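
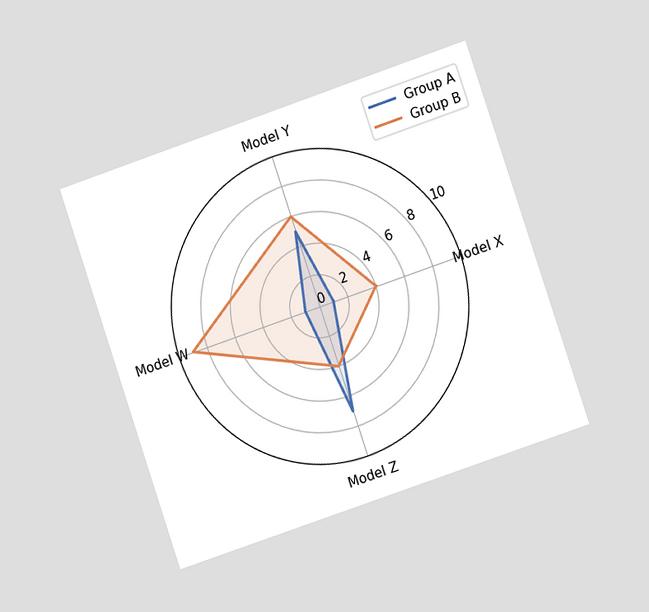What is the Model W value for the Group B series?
The chart is tilted about 19° counter-clockwise and viewed slightly from the right. On the Model W axis, Group B reaches 9.

9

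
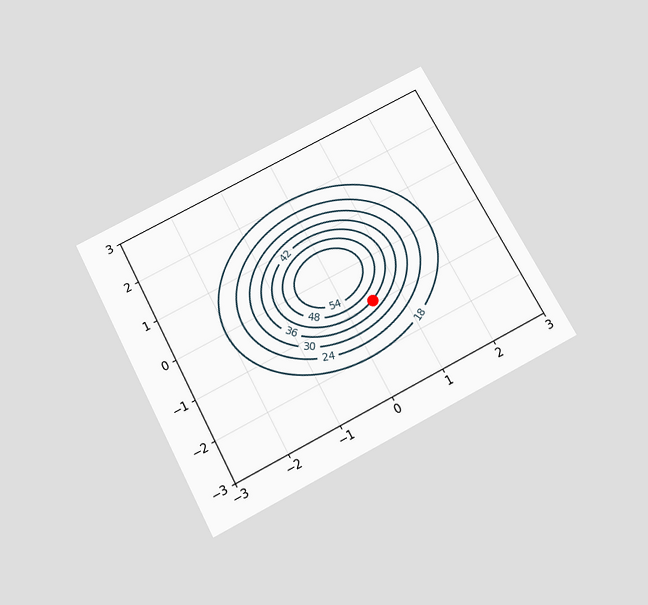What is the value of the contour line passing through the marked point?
The chart is tilted about 28° counter-clockwise and viewed slightly from below. The marked point sits on the contour labelled 42.

42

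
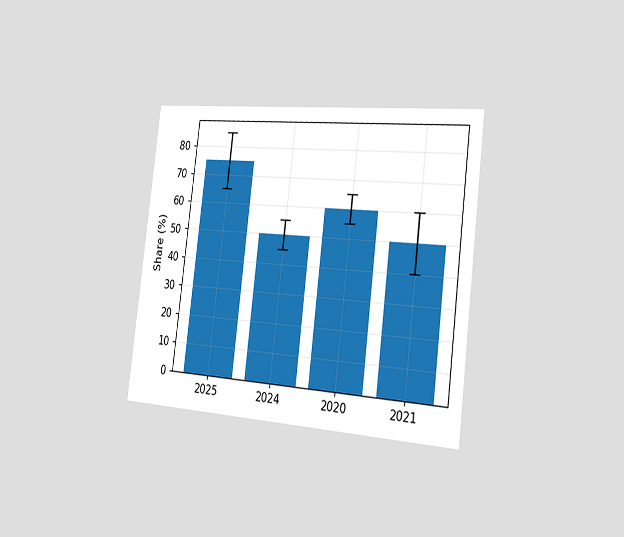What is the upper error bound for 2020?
65%

The chart is tilted about 7° clockwise and viewed slightly from the right. The 2020 bar's upper whisker reaches 65%.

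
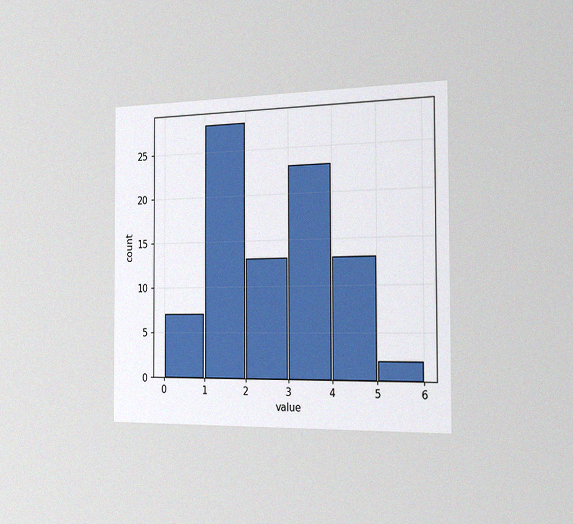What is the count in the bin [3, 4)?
23

The chart is viewed slightly from the right, with some photo noise. The [3, 4) bin has height 23.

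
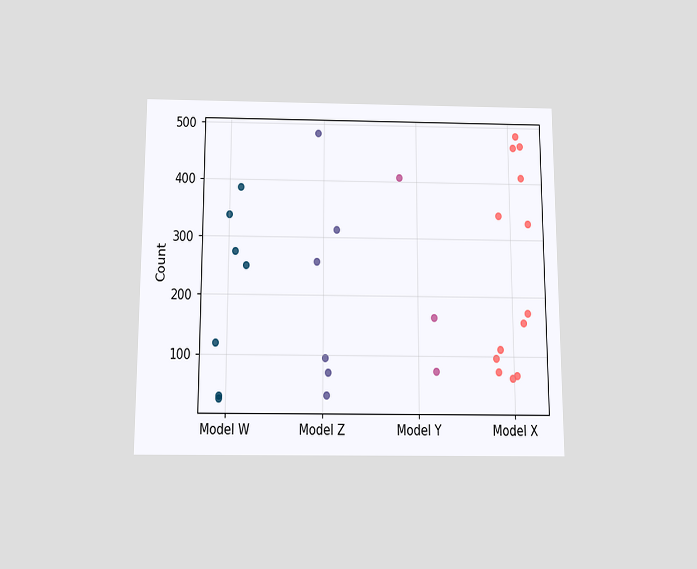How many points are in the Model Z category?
The chart is viewed slightly from below. Counting the markers in the Model Z column gives 6.

6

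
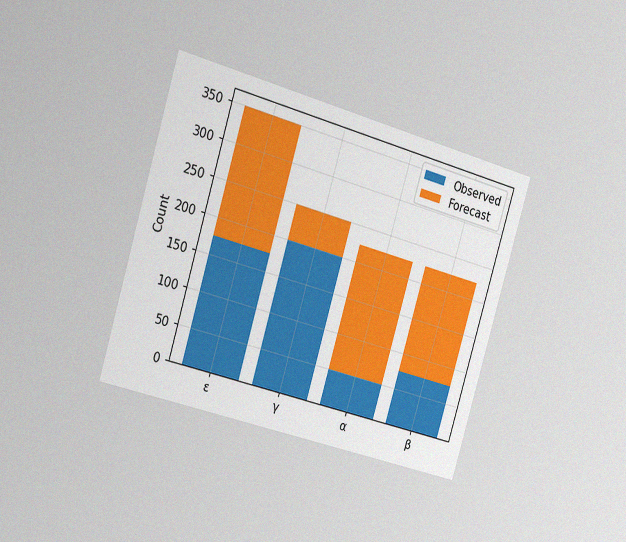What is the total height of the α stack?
225

The chart is tilted about 17° clockwise and viewed slightly from the left, with some photo noise. The α stack's top reaches 225 on the y-axis.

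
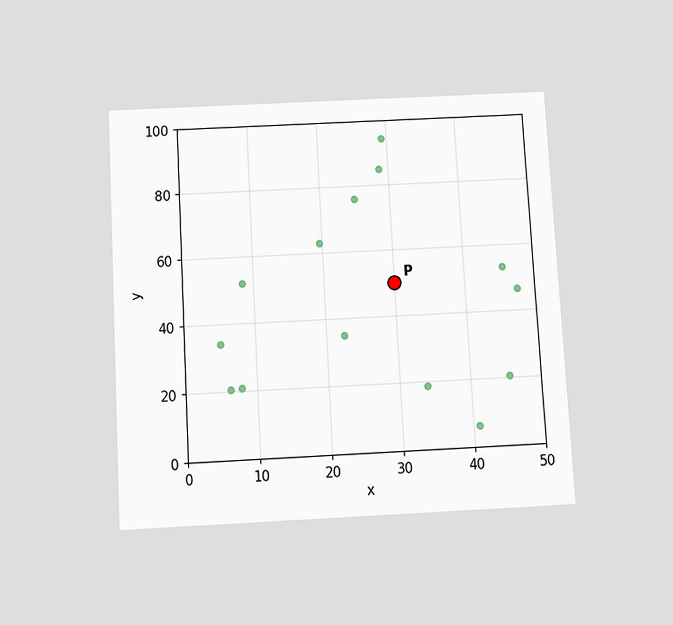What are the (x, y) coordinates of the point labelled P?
(30, 50)

The chart is tilted about 3° counter-clockwise and viewed slightly from below. Following the gridlines from P to each axis, P sits at (30, 50).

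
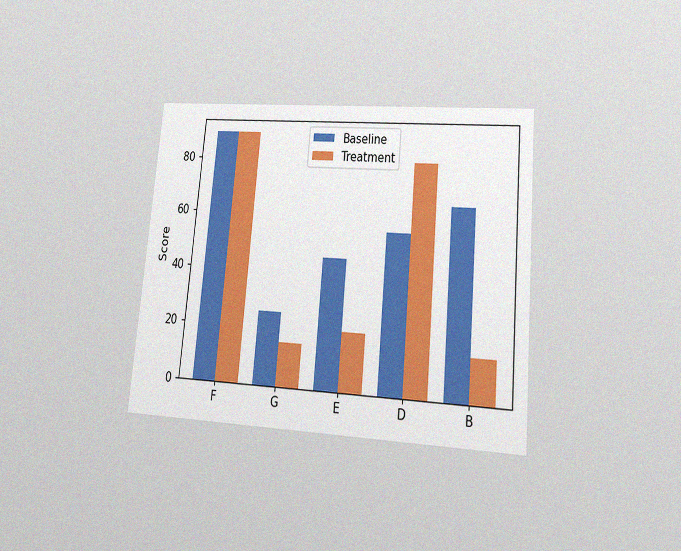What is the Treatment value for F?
The chart is tilted about 5° clockwise and viewed at a slight angle, with some photo noise. The Treatment bar at F reaches 90 on the y-axis.

90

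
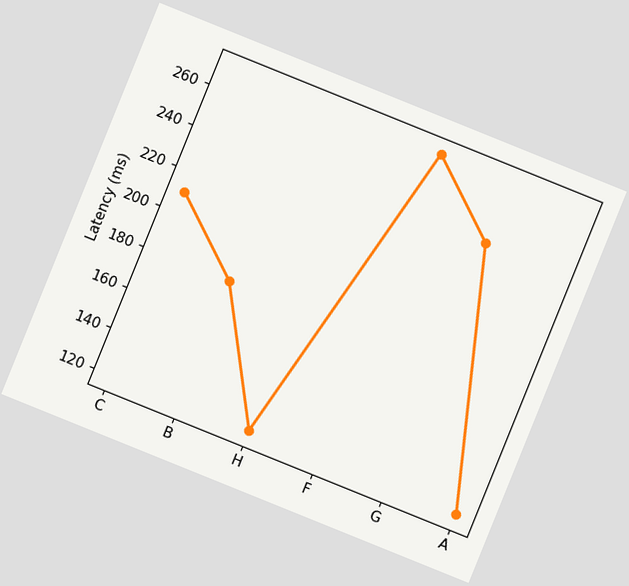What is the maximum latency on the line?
The chart is tilted about 22° clockwise. The highest point is at F, and reading across to the y-axis gives 270ms.

270ms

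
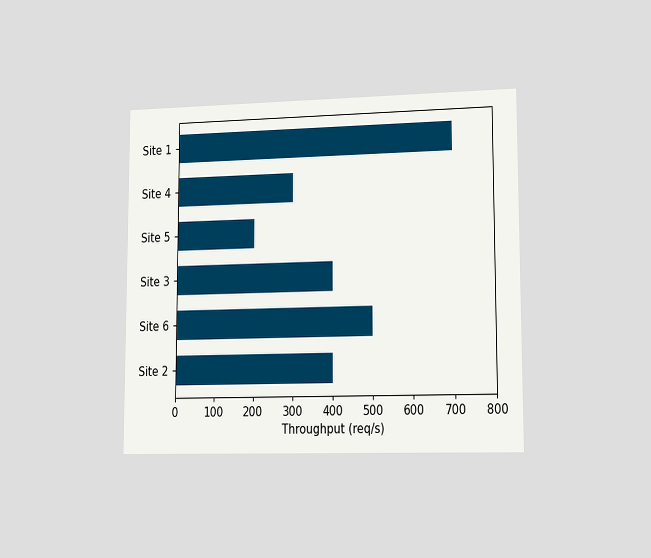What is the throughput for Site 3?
The chart is viewed slightly from the right. Reading along the chart's x-axis, the Site 3 bar reaches 400req/s.

400req/s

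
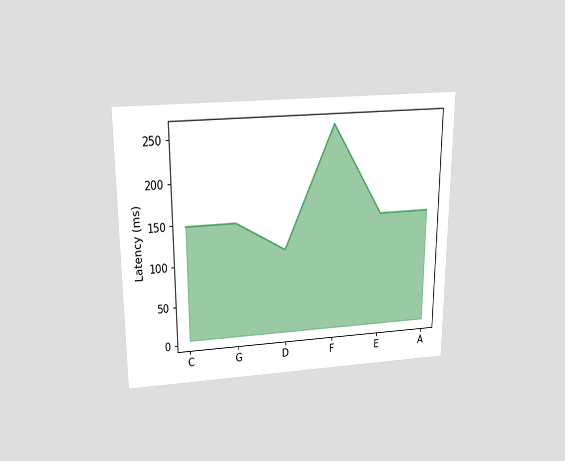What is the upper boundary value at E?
The chart is viewed slightly from above. At E the upper boundary is at 148ms.

148ms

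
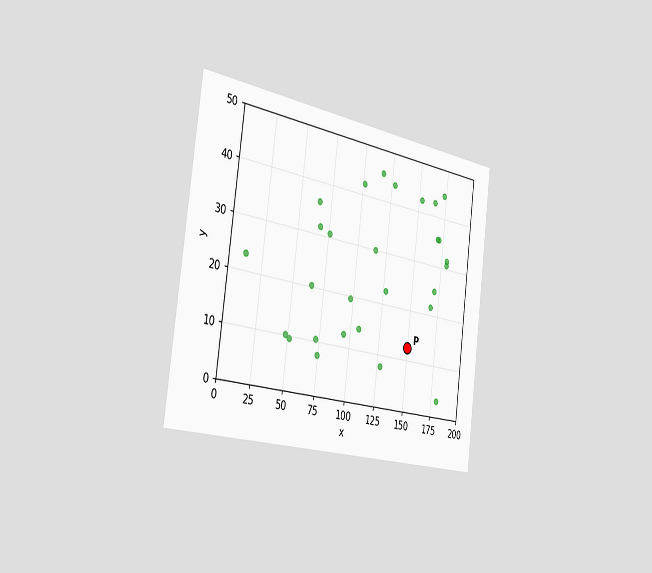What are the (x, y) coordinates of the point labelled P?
The chart is tilted about 7° clockwise and viewed slightly from the left. Following the gridlines from P to each axis, P sits at (150, 12.5).

(150, 12.5)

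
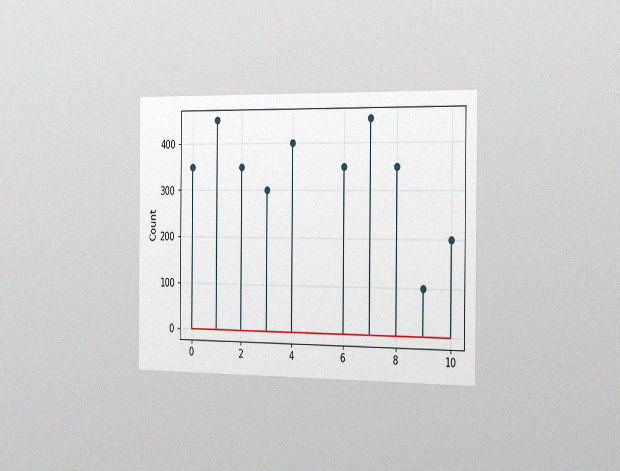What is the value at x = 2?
350

The chart is viewed slightly from the right, with some photo noise. The stem at x=2 reaches 350.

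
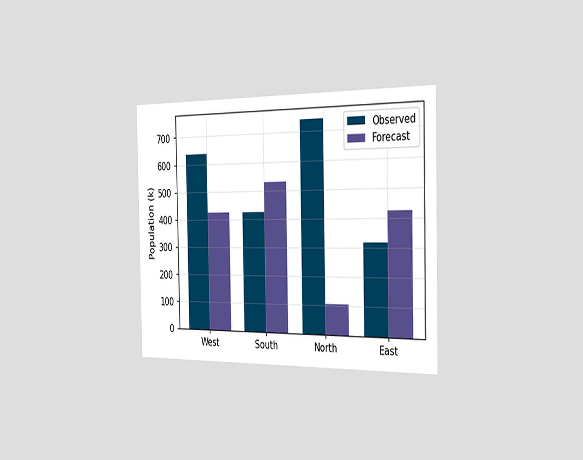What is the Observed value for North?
742k

The chart is viewed slightly from the right. The Observed bar at North reaches 742k on the y-axis.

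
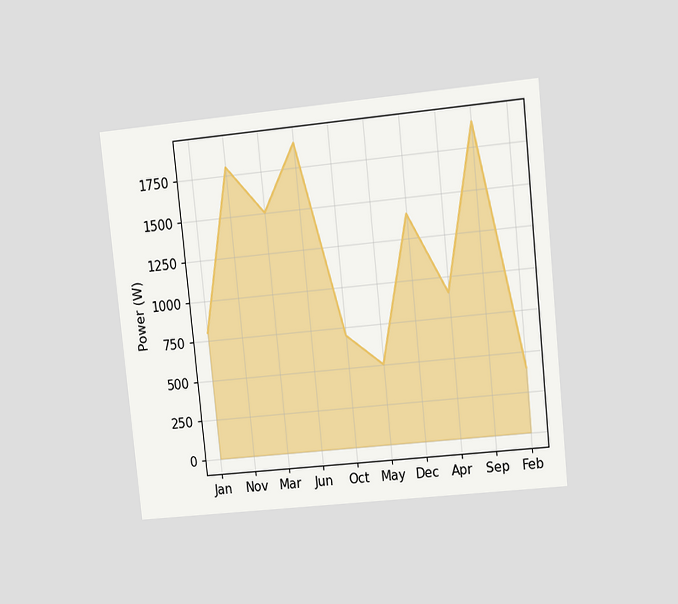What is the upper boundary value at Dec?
The chart is tilted about 6° counter-clockwise and viewed at a slight angle. At Dec the upper boundary is at 1400W.

1400W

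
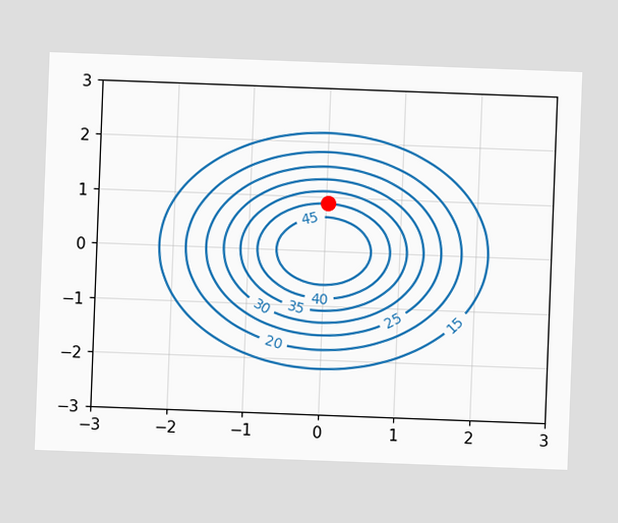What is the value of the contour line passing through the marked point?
The chart is tilted about 2° clockwise. The marked point sits on the contour labelled 40.

40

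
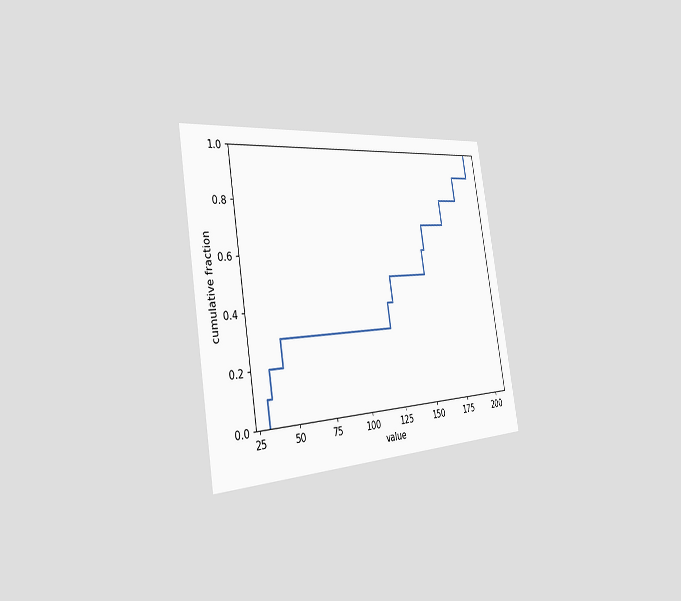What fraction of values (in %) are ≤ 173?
80%

The chart is tilted about 9° counter-clockwise and viewed slightly from the left. At x=173 the ECDF step is at 80%.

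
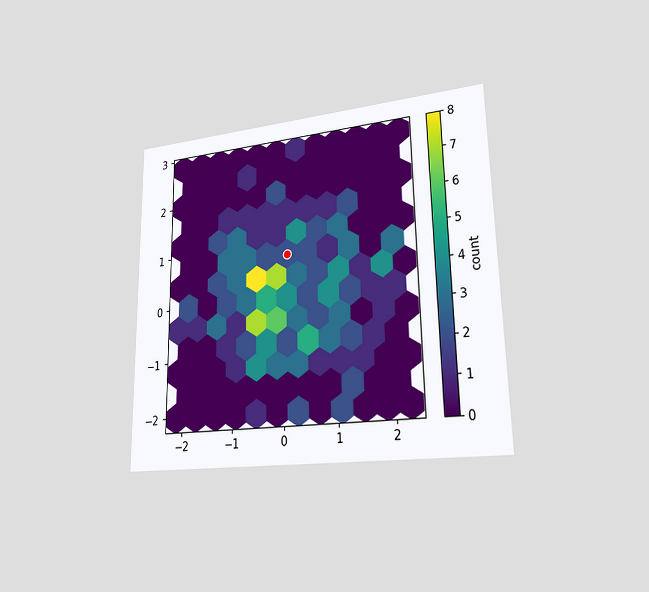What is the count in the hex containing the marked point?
2

The chart is viewed slightly from the right. The marked hex reads 2 on the colorbar.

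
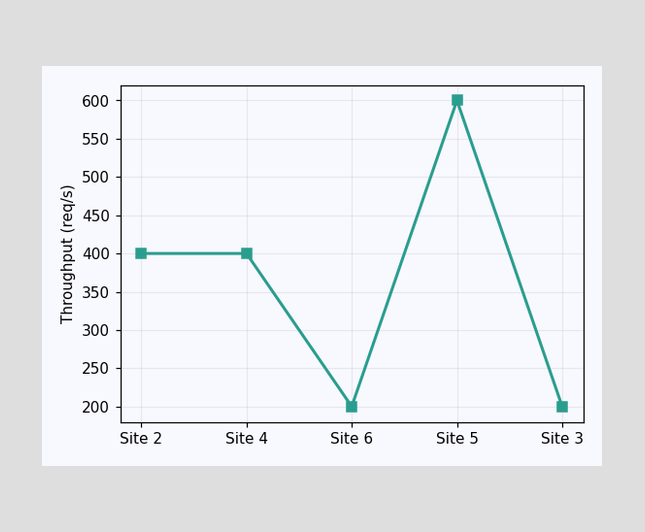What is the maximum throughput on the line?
600req/s

The highest point is at Site 5, and reading across to the y-axis gives 600req/s.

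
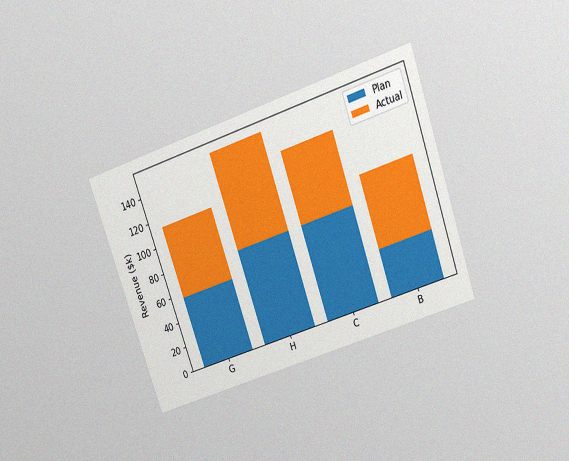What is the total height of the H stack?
The chart is tilted about 19° counter-clockwise and viewed slightly from above, with some photo noise. The H stack's top reaches $152k on the y-axis.

$152k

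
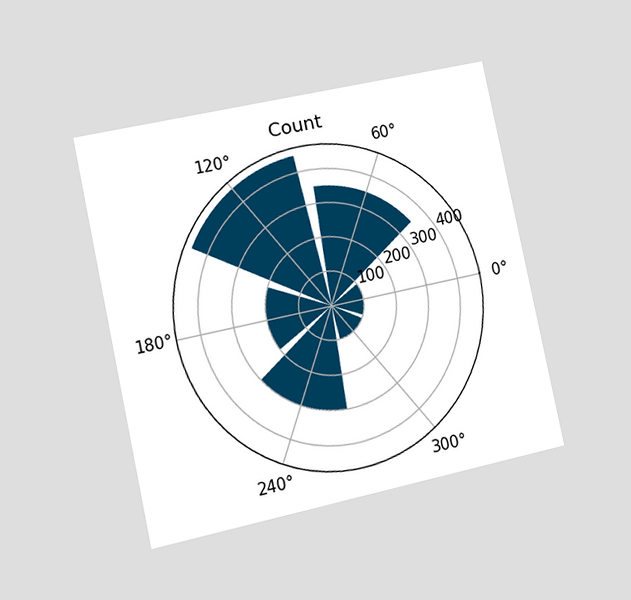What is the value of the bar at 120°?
The chart is tilted about 12° counter-clockwise and viewed at a slight angle. The bar at 120° reaches 450 on the radial axis.

450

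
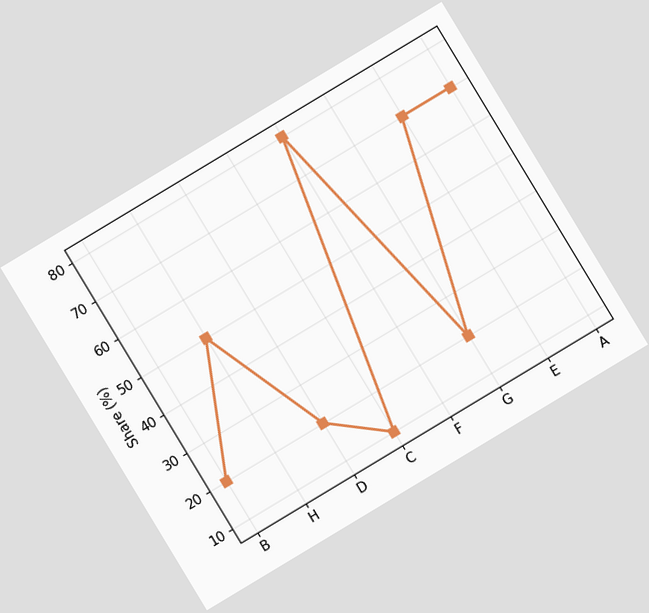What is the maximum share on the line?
The chart is tilted about 31° counter-clockwise. The highest point is at F, and reading across to the y-axis gives 80%.

80%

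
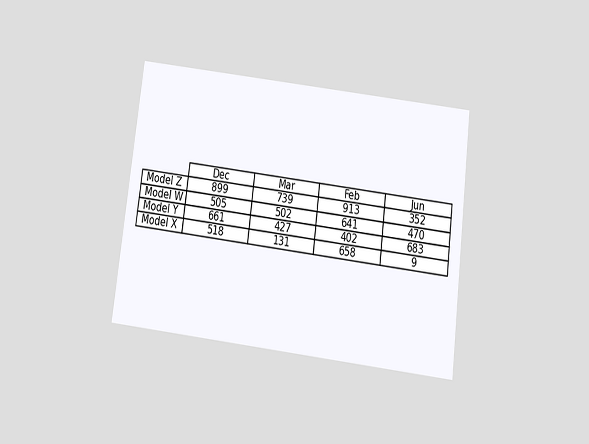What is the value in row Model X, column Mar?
The chart is tilted about 7° clockwise and viewed slightly from below. The (Model X, Mar) cell reads 131.

131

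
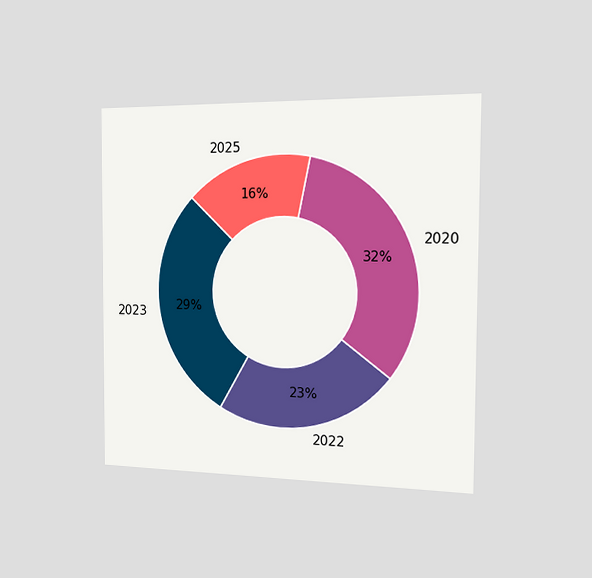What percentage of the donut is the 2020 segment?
The chart is viewed slightly from the right. The 2020 segment takes up 32% of the ring.

32%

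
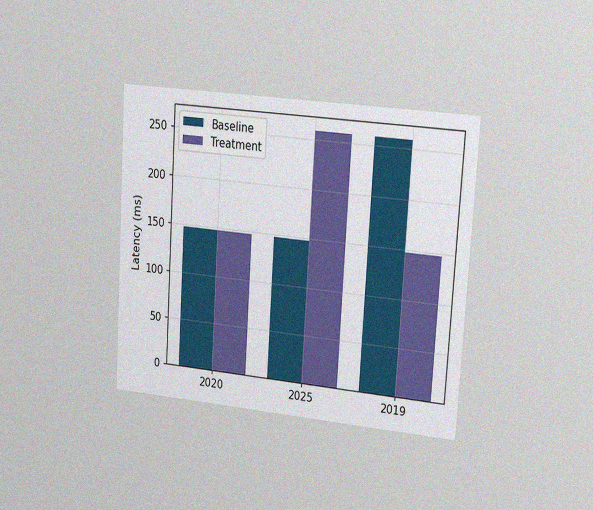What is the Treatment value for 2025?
259ms

The chart is tilted about 3° clockwise and viewed slightly from the right, with some photo noise. The Treatment bar at 2025 reaches 259ms on the y-axis.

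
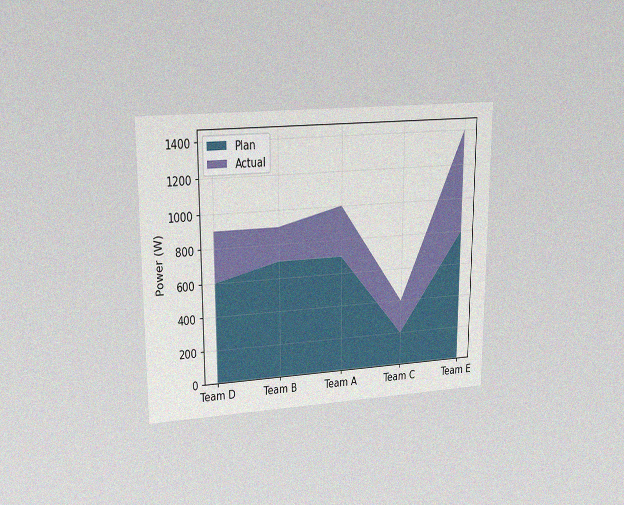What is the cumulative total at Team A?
The chart is viewed at a slight angle, with some photo noise. The stacked total at Team A reaches 1000W.

1000W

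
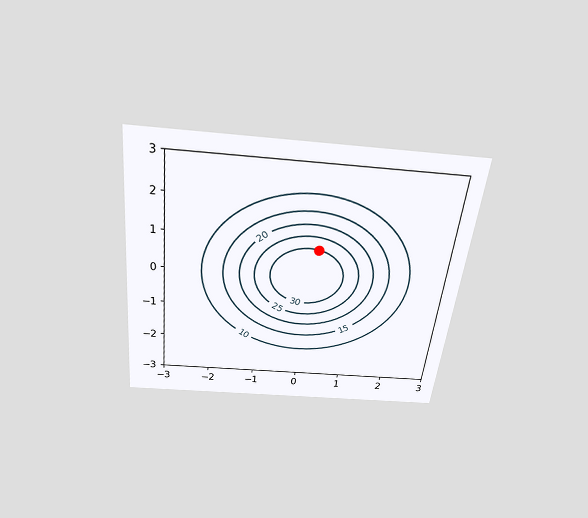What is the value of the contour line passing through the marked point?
30

The chart is tilted about 6° clockwise and viewed slightly from above. The marked point sits on the contour labelled 30.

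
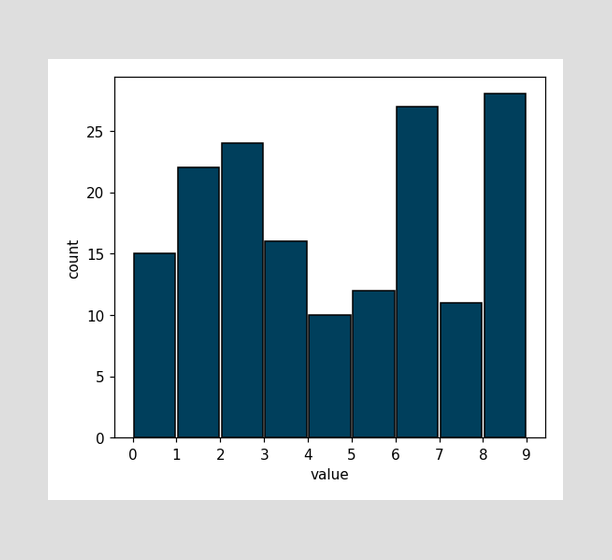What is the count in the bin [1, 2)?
The [1, 2) bin has height 22.

22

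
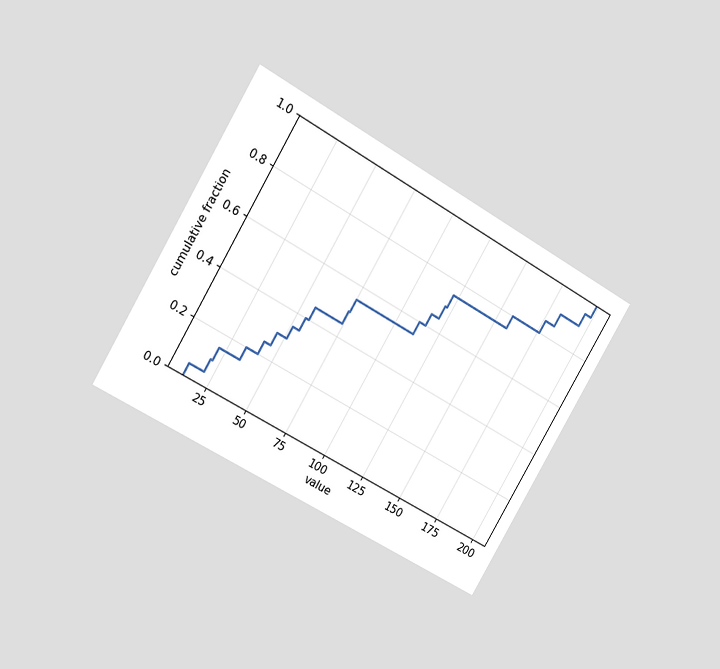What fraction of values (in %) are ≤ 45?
The chart is tilted about 31° clockwise and viewed slightly from the left. At x=45 the ECDF step is at 30%.

30%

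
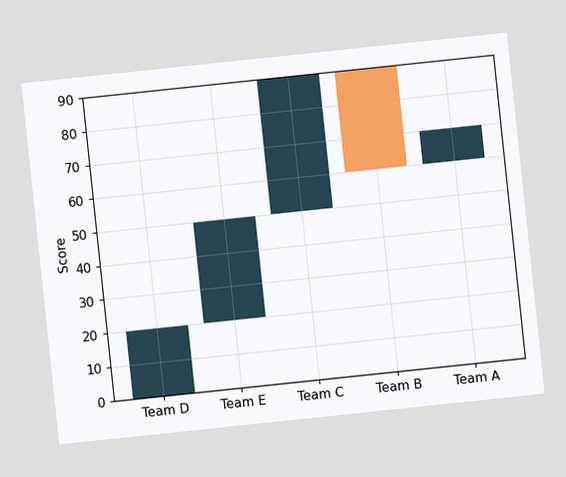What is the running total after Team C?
The chart is tilted about 6° counter-clockwise. After Team C the running total reaches 90.

90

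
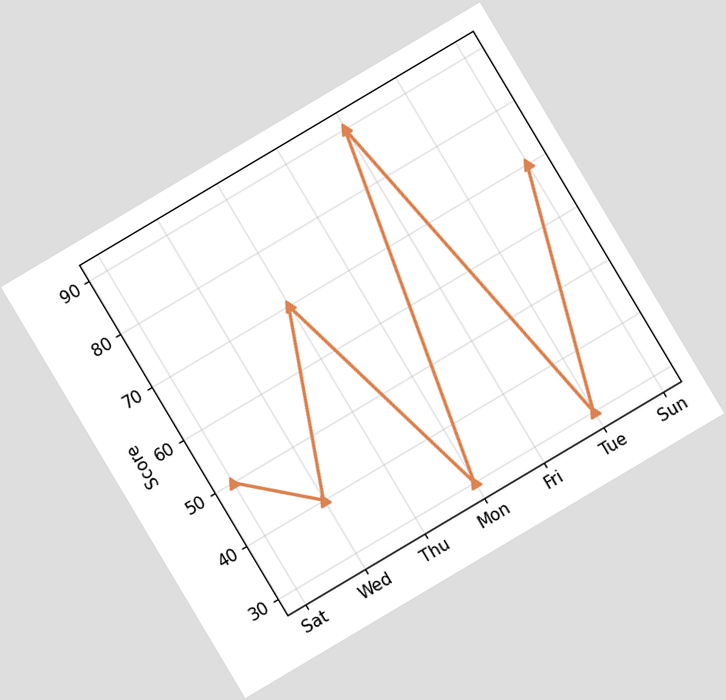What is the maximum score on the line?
The chart is tilted about 31° counter-clockwise. The highest point is at Fri, and reading across to the y-axis gives 90.

90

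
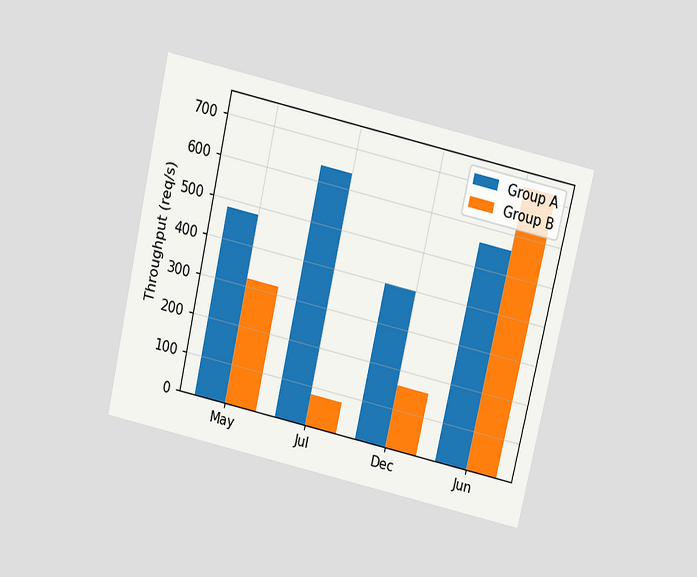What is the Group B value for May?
The chart is tilted about 13° clockwise and viewed slightly from above. The Group B bar at May reaches 320req/s on the y-axis.

320req/s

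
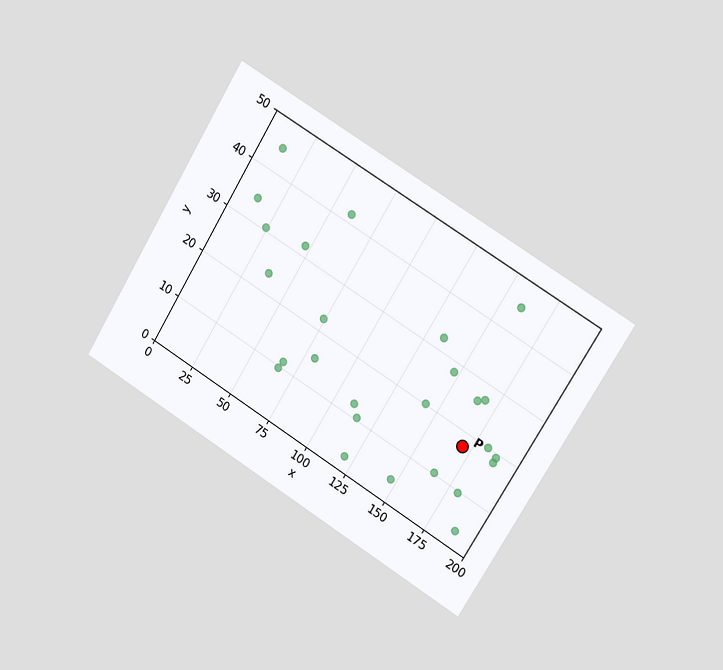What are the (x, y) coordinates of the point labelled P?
The chart is tilted about 31° clockwise and viewed slightly from the right. Following the gridlines from P to each axis, P sits at (170, 17.5).

(170, 17.5)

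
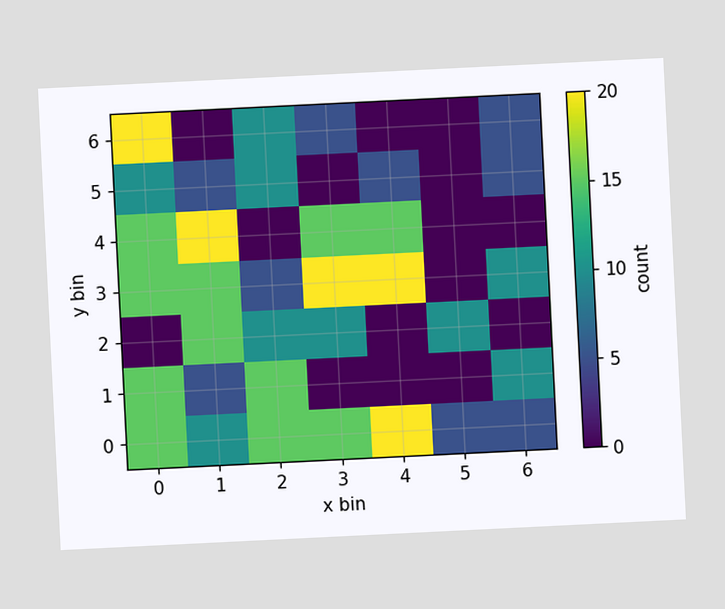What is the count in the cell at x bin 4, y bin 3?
The chart is tilted about 3° counter-clockwise. Matching the cell (4, 3) against the colorbar gives 20.

20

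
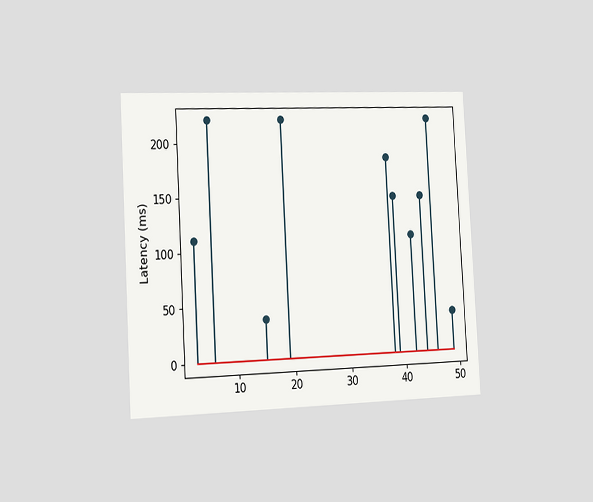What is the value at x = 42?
111ms

The chart is tilted about 3° counter-clockwise and viewed slightly from the left. The stem at x=42 reaches 111ms.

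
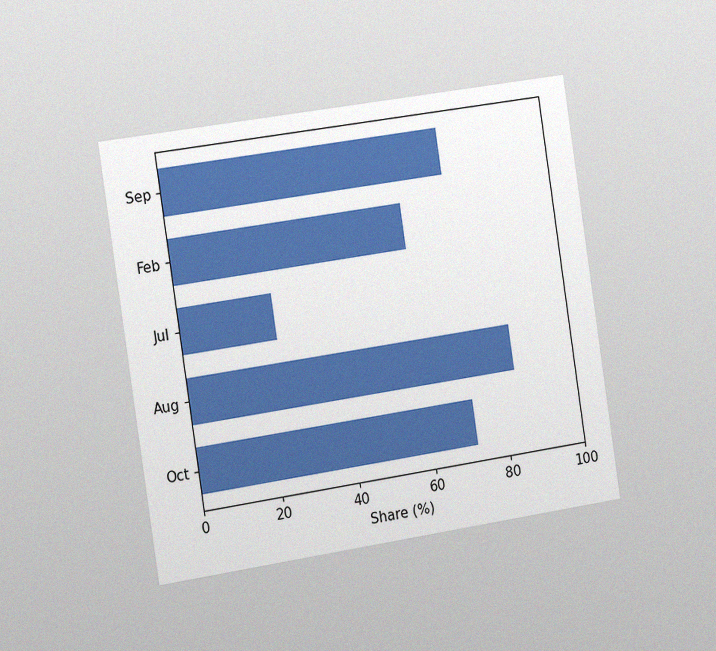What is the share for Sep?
72%

The chart is tilted about 9° counter-clockwise and viewed slightly from the left, with some photo noise. Reading along the chart's x-axis, the Sep bar reaches 72%.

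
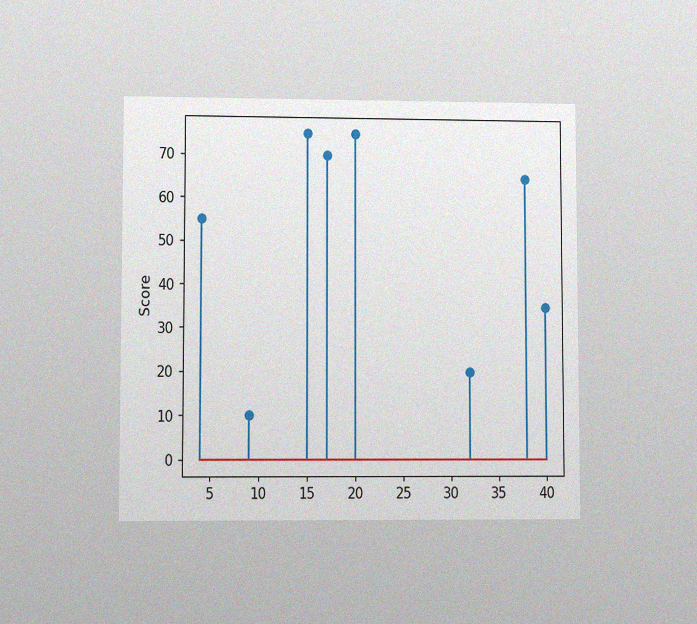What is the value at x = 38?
The chart is viewed at a slight angle, with some photo noise. The stem at x=38 reaches 65.

65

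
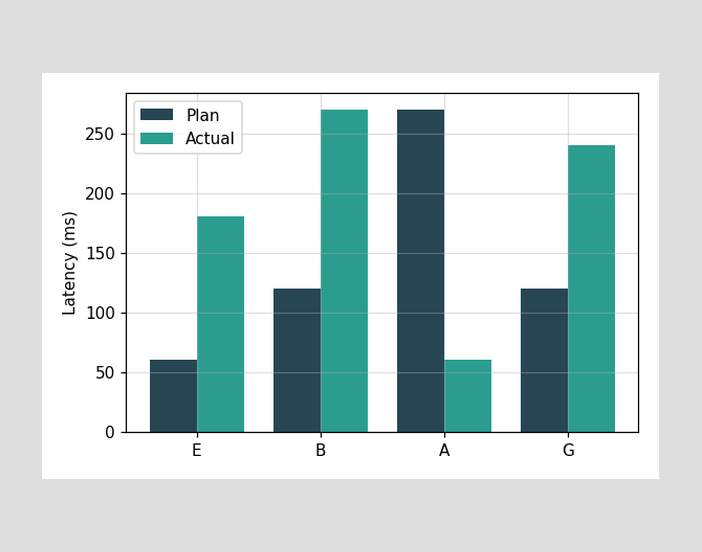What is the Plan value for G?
The Plan bar at G reaches 120ms on the y-axis.

120ms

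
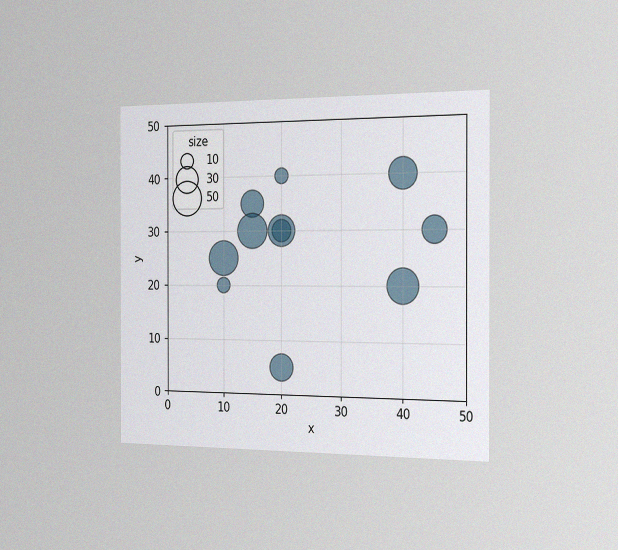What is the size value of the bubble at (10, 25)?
The chart is viewed slightly from the right, with some photo noise. Matching the bubble at (10, 25) against the size legend gives 50.

50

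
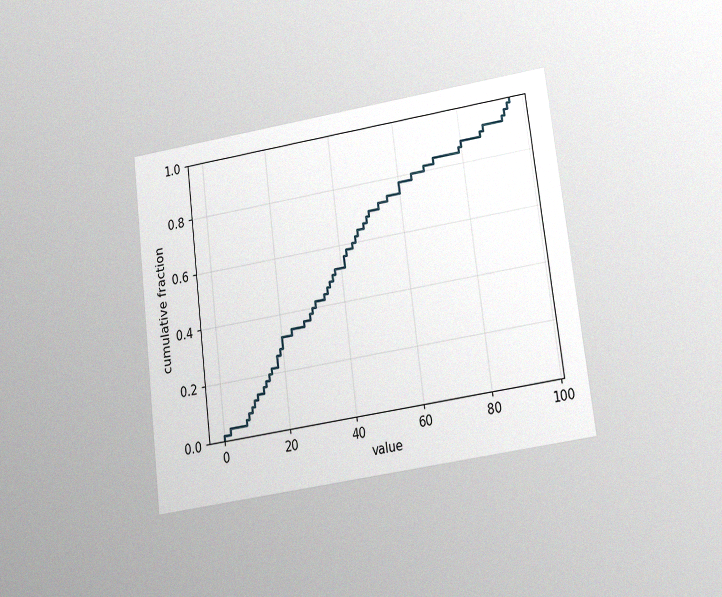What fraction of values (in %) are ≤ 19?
28%

The chart is tilted about 7° counter-clockwise and viewed slightly from below, with some photo noise. At x=19 the ECDF step is at 28%.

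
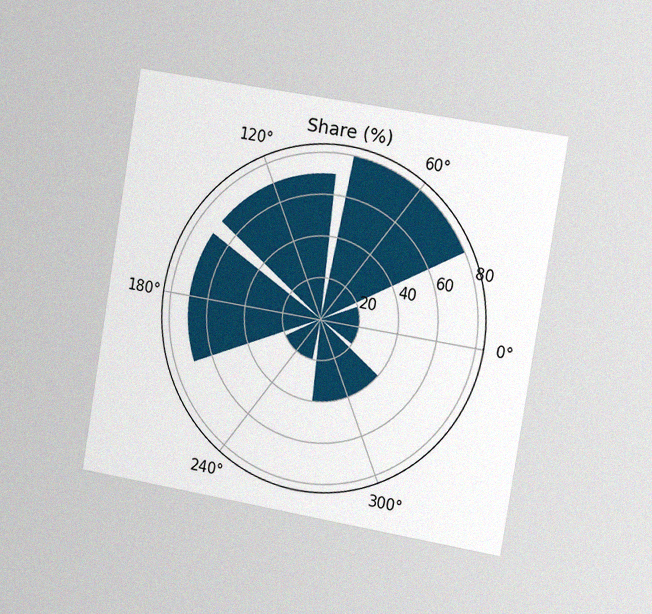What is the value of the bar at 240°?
The chart is tilted about 9° clockwise and viewed slightly from the right, with some photo noise. The bar at 240° reaches 20% on the radial axis.

20%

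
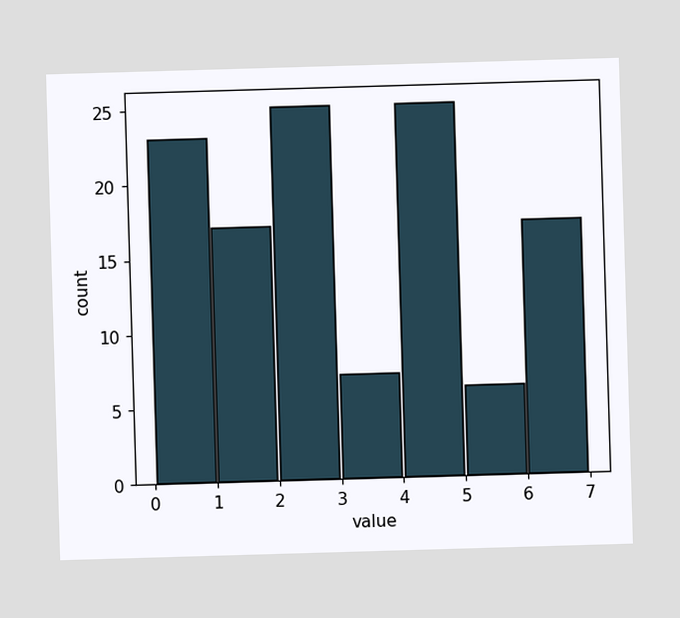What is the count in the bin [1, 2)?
The [1, 2) bin has height 17.

17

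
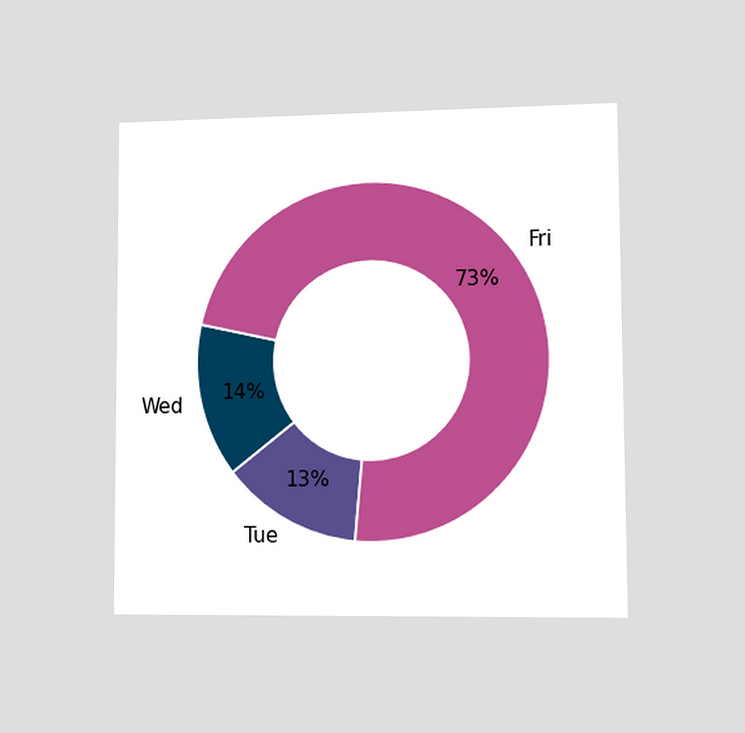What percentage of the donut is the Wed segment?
The chart is viewed slightly from the right. The Wed segment takes up 14% of the ring.

14%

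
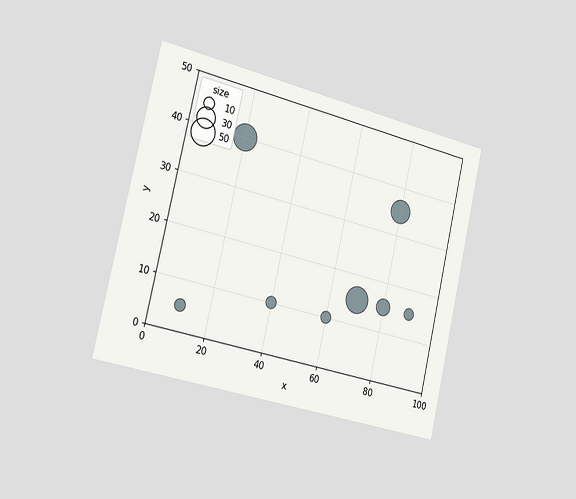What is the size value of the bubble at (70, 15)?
The chart is tilted about 13° clockwise and viewed slightly from the left. Matching the bubble at (70, 15) against the size legend gives 50.

50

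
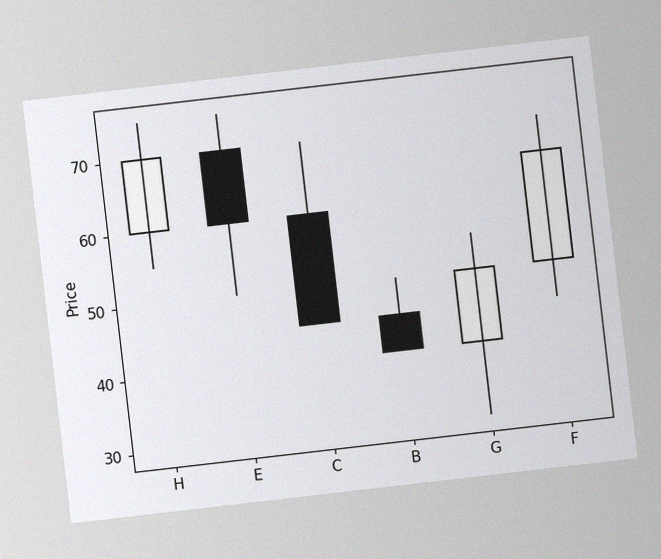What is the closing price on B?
The chart is tilted about 7° counter-clockwise, with some photo noise. The B candle closes at 40.

40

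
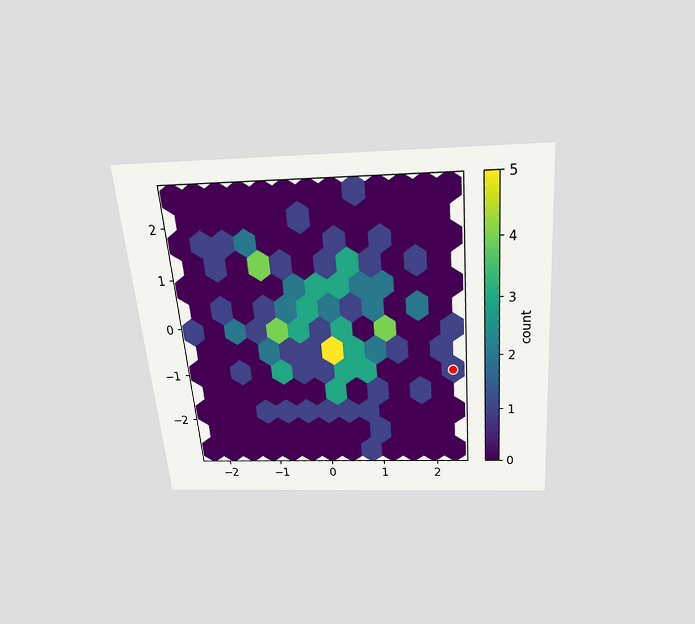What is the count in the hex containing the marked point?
The chart is tilted about 5° counter-clockwise and viewed slightly from above. The marked hex reads 1 on the colorbar.

1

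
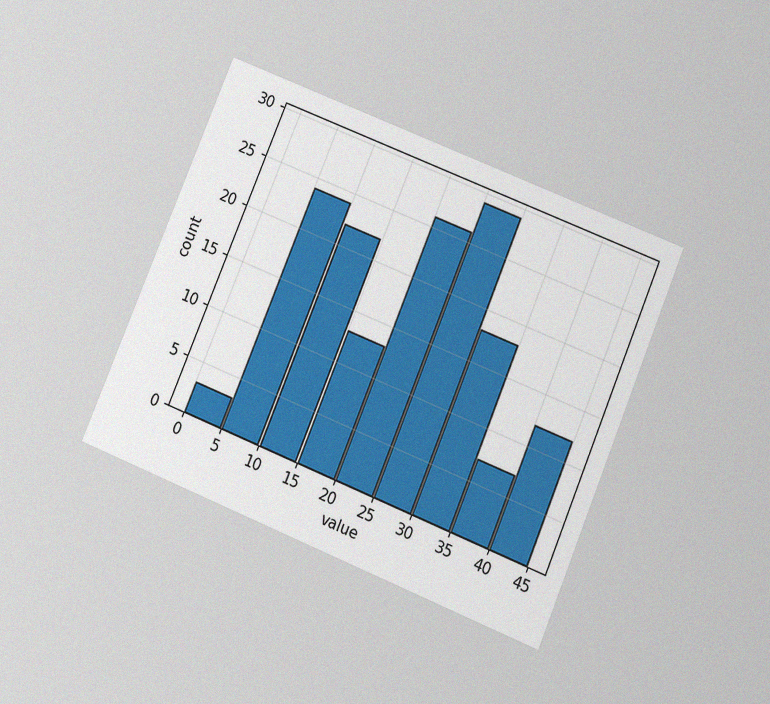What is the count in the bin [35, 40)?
7

The chart is tilted about 22° clockwise and viewed slightly from below, with some photo noise. The [35, 40) bin has height 7.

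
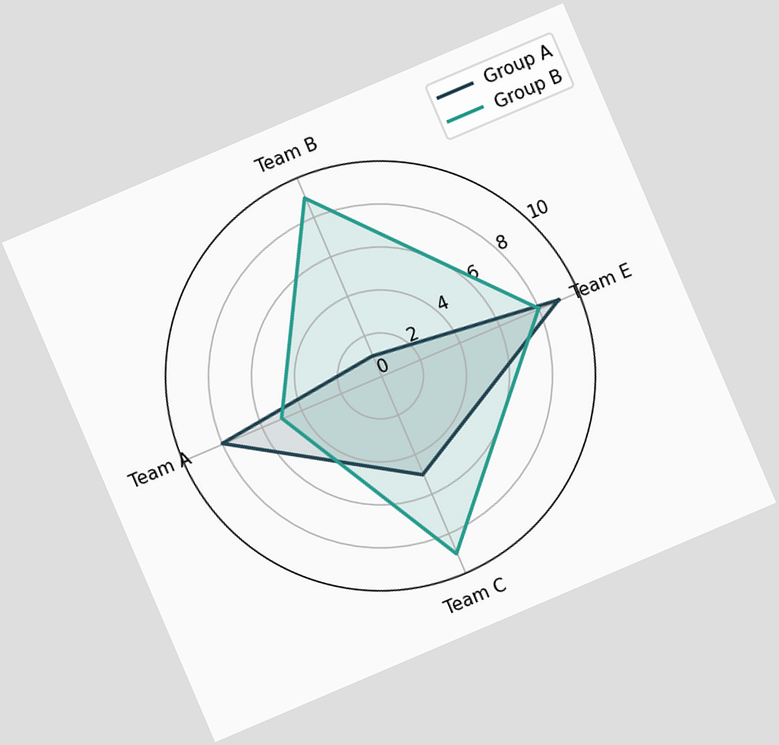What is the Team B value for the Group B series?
The chart is tilted about 23° counter-clockwise. On the Team B axis, Group B reaches 9.

9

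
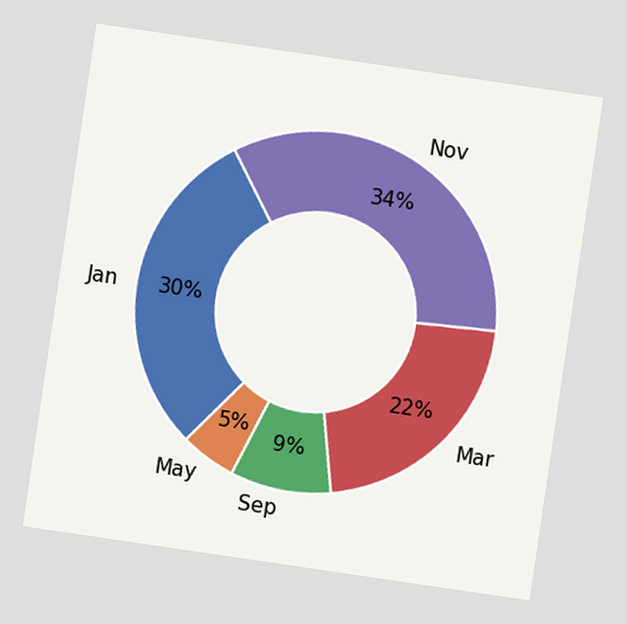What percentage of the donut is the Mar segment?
22%

The chart is tilted about 8° clockwise. The Mar segment takes up 22% of the ring.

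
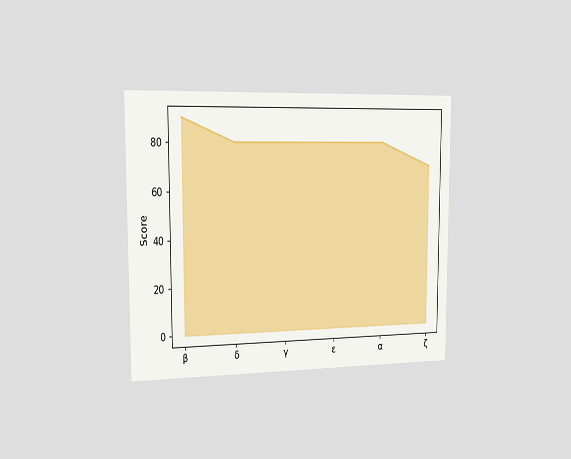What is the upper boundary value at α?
The chart is viewed slightly from the left. At α the upper boundary is at 80.

80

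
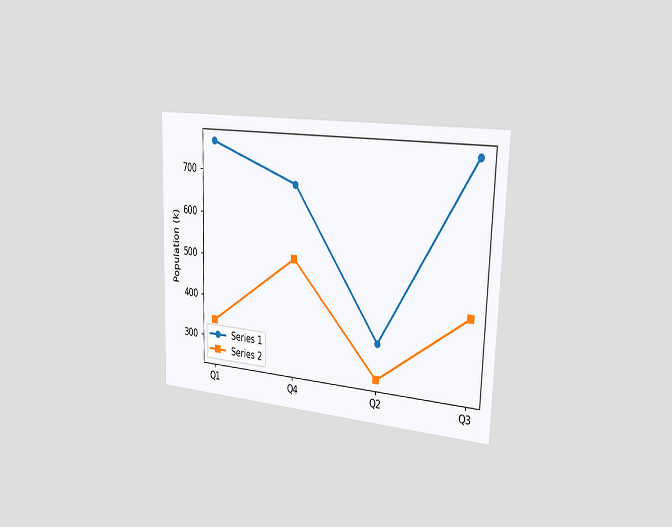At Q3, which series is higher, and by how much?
The chart is viewed slightly from the right. At Q3, Series 1 sits above the other line by 340k.

Series 1, by 340k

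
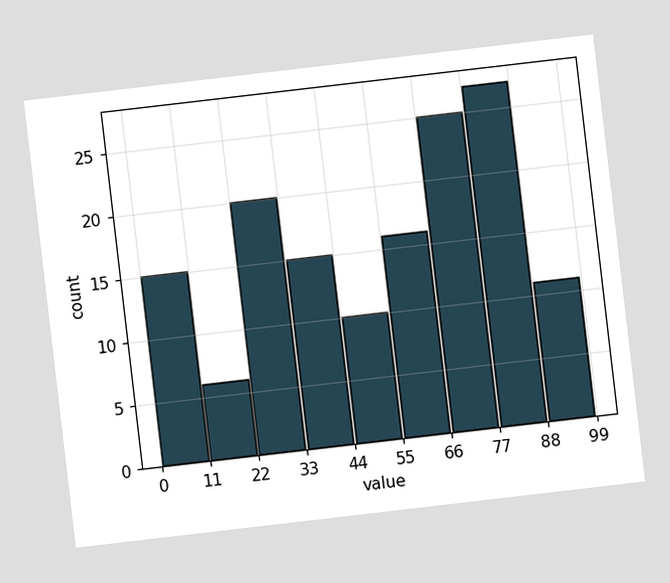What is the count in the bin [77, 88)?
The chart is tilted about 7° counter-clockwise. The [77, 88) bin has height 27.

27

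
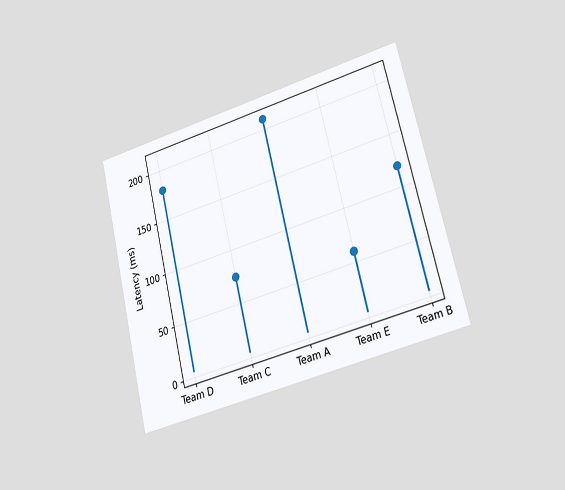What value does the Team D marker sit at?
The chart is tilted about 13° counter-clockwise and viewed slightly from the right. The Team D marker sits at 180ms.

180ms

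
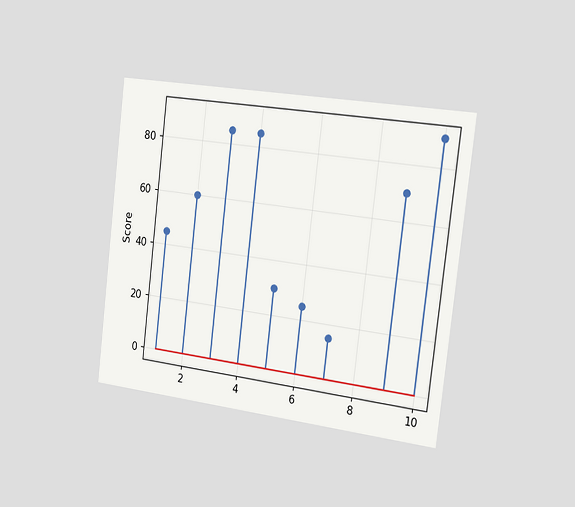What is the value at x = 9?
The chart is tilted about 7° clockwise and viewed slightly from the right. The stem at x=9 reaches 70.

70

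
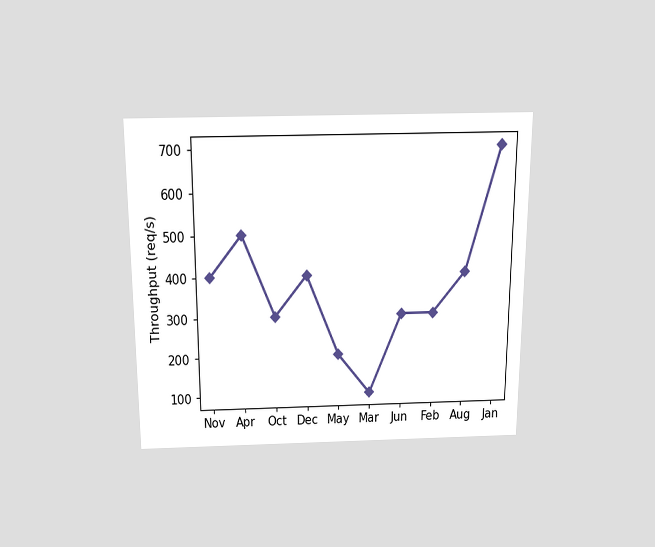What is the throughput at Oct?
300req/s

The chart is viewed slightly from above. At Oct, the line is at 300req/s.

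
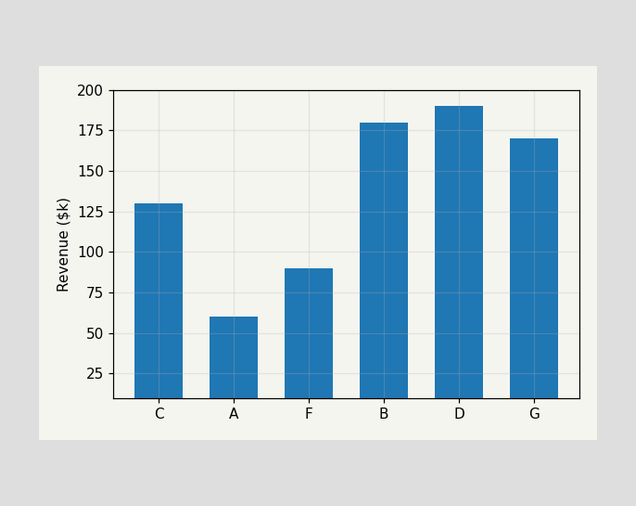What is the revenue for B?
Reading along the chart's y-axis, the B bar reaches $180k.

$180k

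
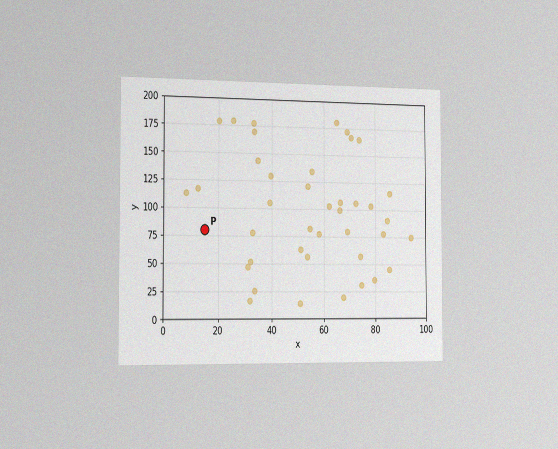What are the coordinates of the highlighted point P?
The chart is viewed slightly from the left, with some photo noise. Following the gridlines from P to each axis, P sits at (15, 80).

(15, 80)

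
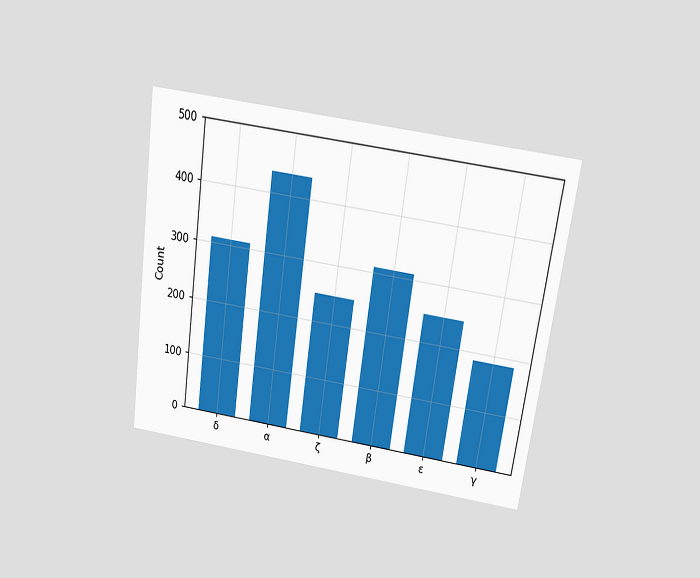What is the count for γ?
186

The chart is tilted about 8° clockwise and viewed slightly from above. Reading along the chart's y-axis, the γ bar reaches 186.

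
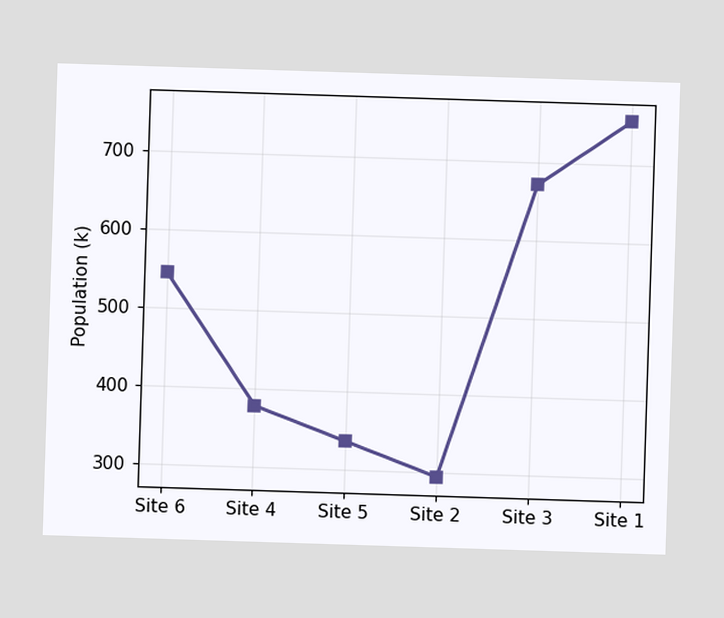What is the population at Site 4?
378k

At Site 4, the line is at 378k.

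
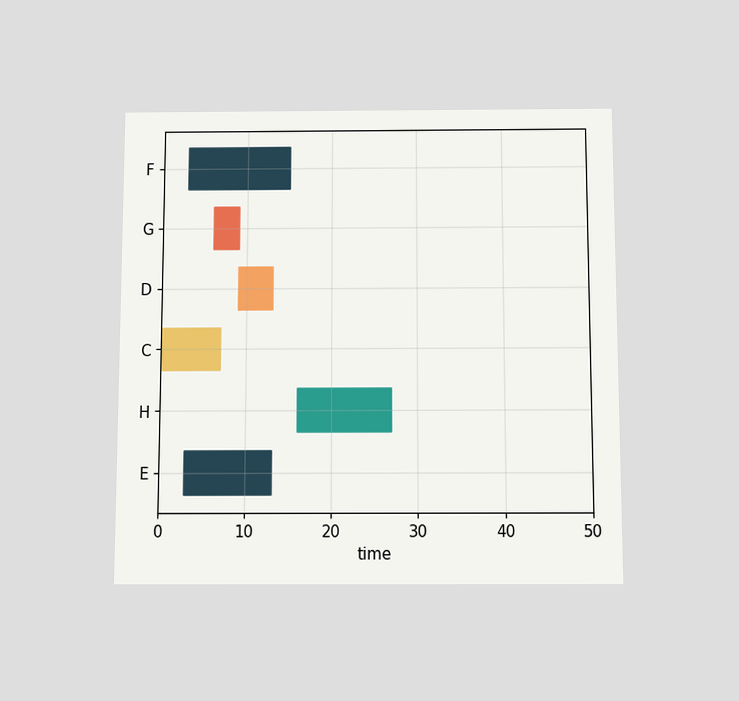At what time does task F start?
The chart is viewed slightly from below. The F bar begins at t=3.

3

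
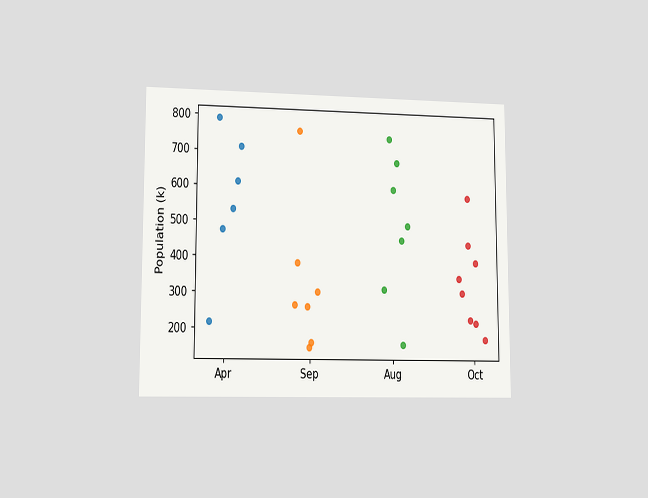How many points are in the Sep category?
The chart is viewed at a slight angle. Counting the markers in the Sep column gives 7.

7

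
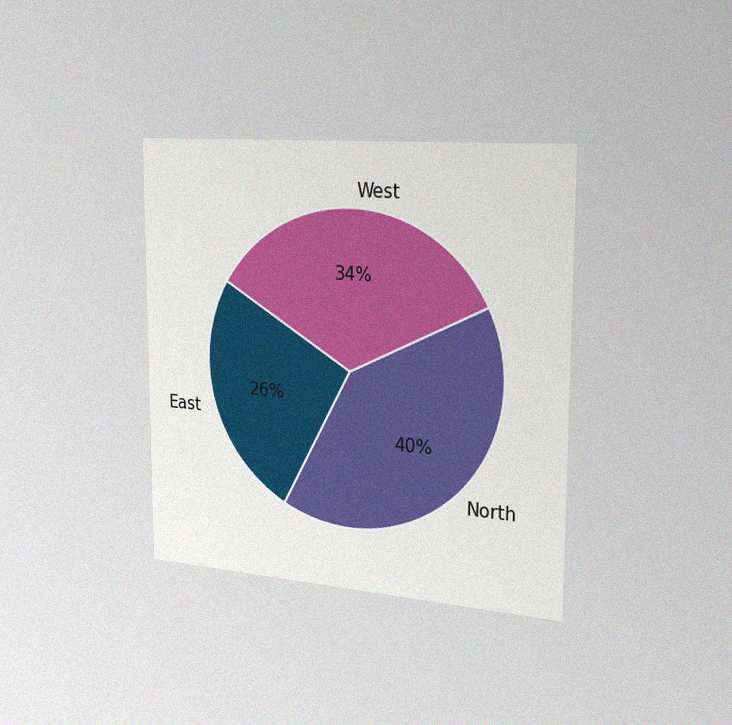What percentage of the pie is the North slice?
40%

The chart is viewed slightly from the right, with some photo noise. The North slice takes up 40% of the pie.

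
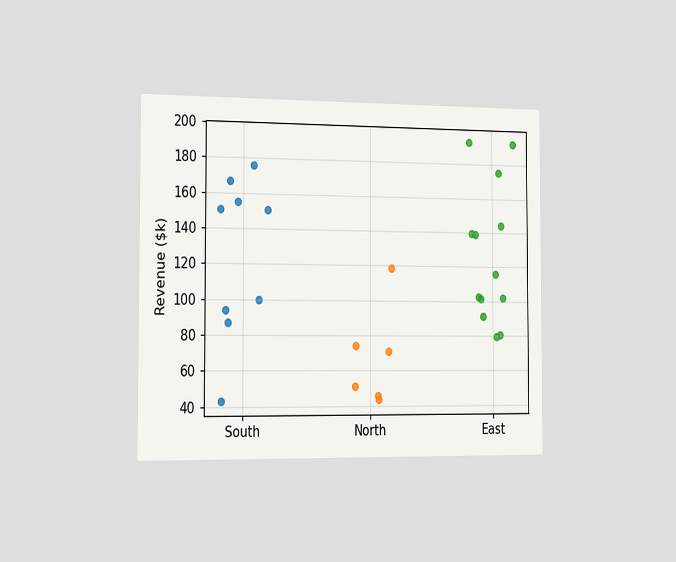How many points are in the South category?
The chart is viewed slightly from the left. Counting the markers in the South column gives 9.

9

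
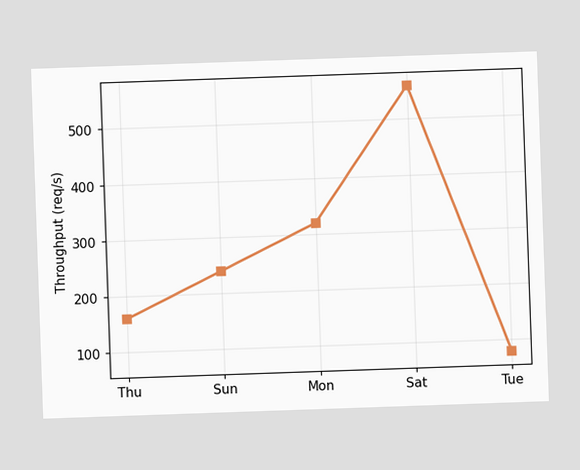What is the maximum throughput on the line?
560req/s

The highest point is at Sat, and reading across to the y-axis gives 560req/s.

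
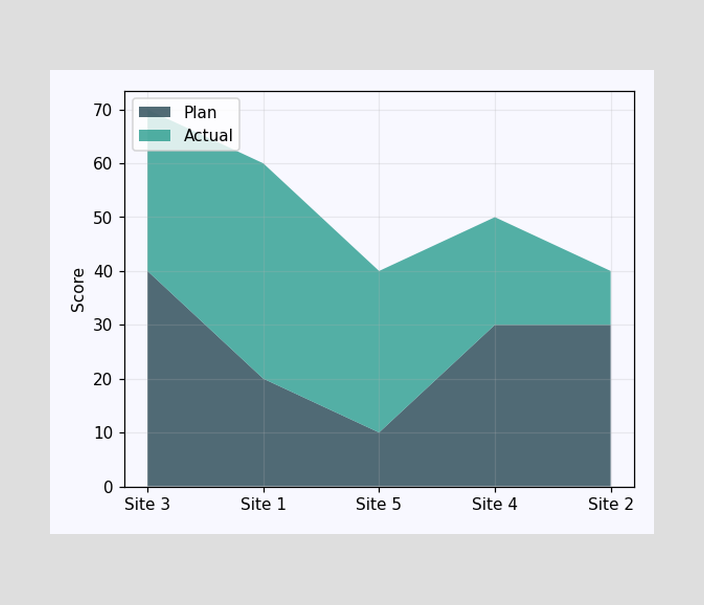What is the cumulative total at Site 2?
40

The stacked total at Site 2 reaches 40.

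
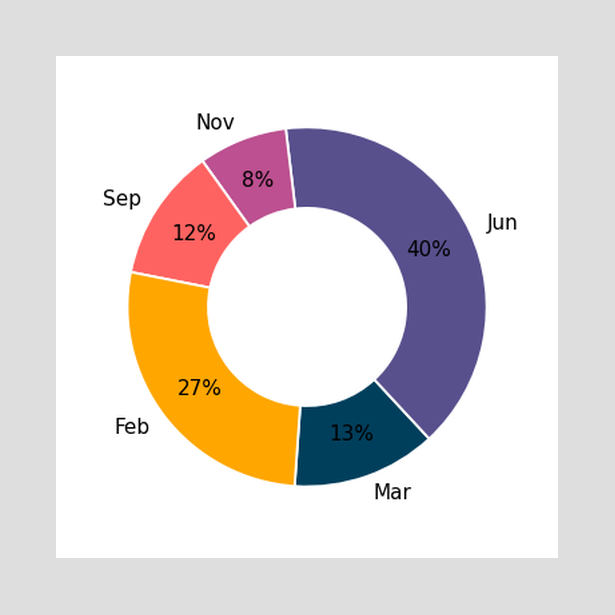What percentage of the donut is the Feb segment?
The Feb segment takes up 27% of the ring.

27%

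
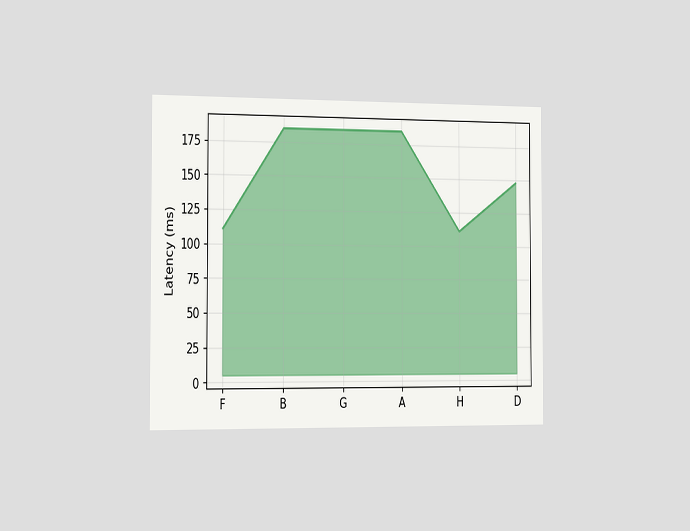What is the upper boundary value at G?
185ms

The chart is viewed slightly from the left. At G the upper boundary is at 185ms.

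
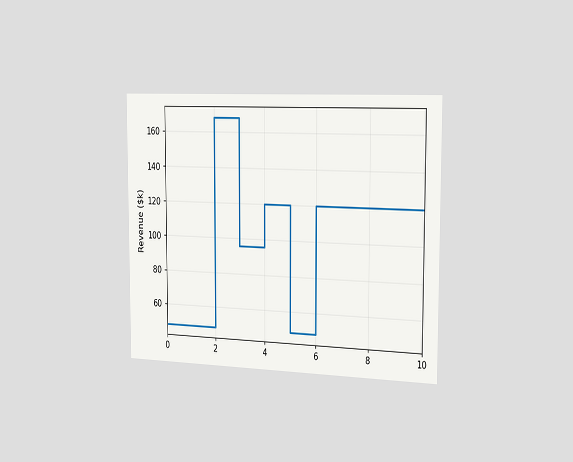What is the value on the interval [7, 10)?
$120k

The chart is viewed slightly from the right. On [7, 10) the step sits at $120k.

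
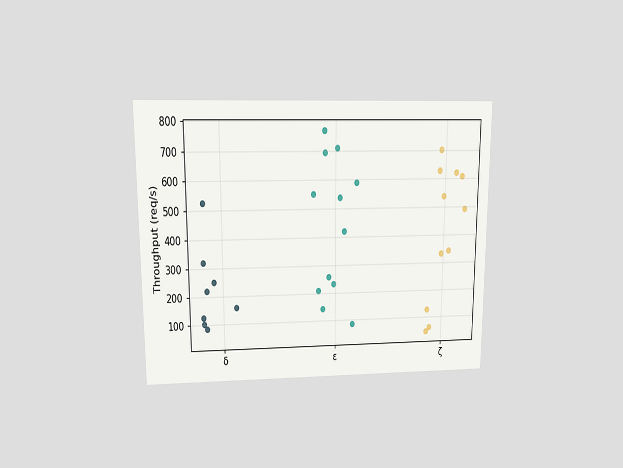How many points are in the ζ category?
The chart is viewed at a slight angle. Counting the markers in the ζ column gives 11.

11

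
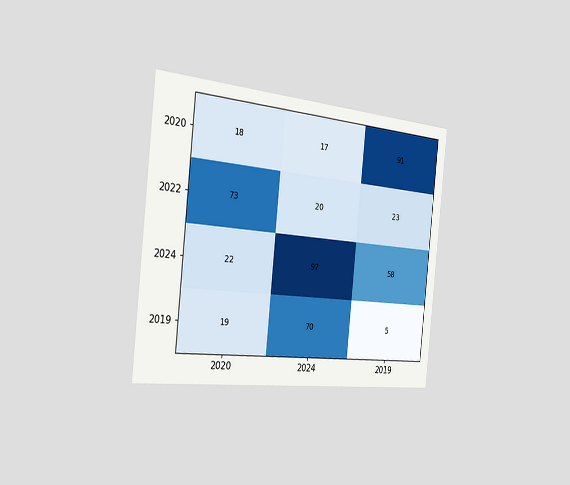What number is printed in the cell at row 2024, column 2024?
The chart is tilted about 6° clockwise and viewed slightly from the left. The (2024, 2024) cell reads 97.

97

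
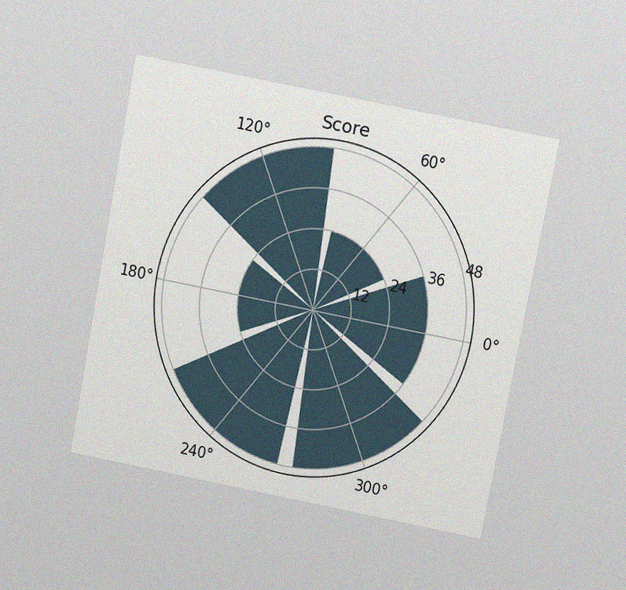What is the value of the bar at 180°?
The chart is tilted about 11° clockwise and viewed at a slight angle, with some photo noise. The bar at 180° reaches 24 on the radial axis.

24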